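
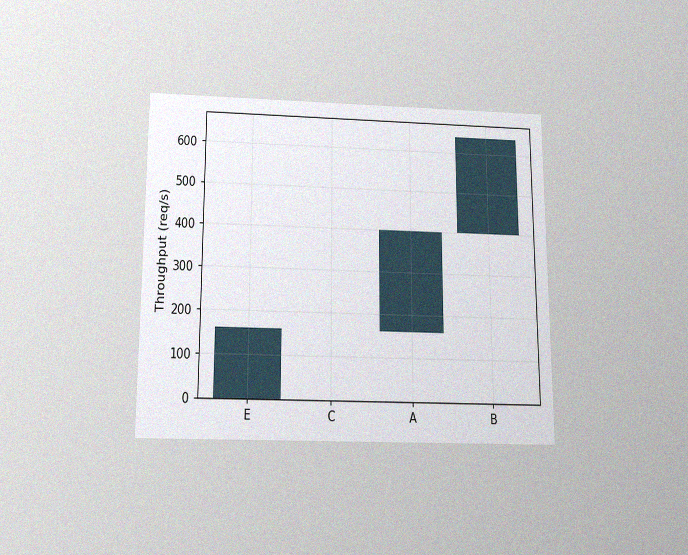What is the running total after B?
640req/s

The chart is viewed slightly from below, with some photo noise. After B the running total reaches 640req/s.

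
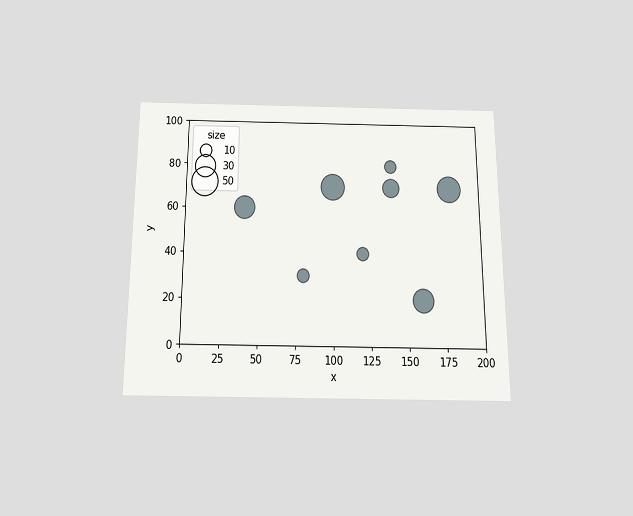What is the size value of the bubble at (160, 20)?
The chart is viewed slightly from below. Matching the bubble at (160, 20) against the size legend gives 30.

30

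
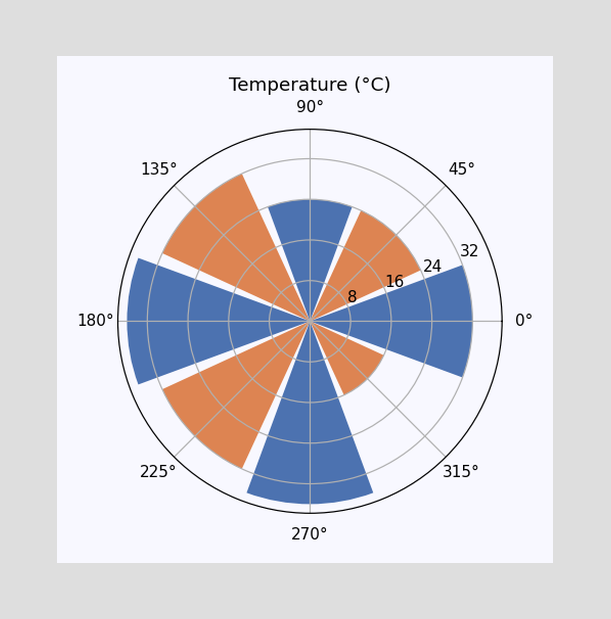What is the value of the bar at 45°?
24°C

The bar at 45° reaches 24°C on the radial axis.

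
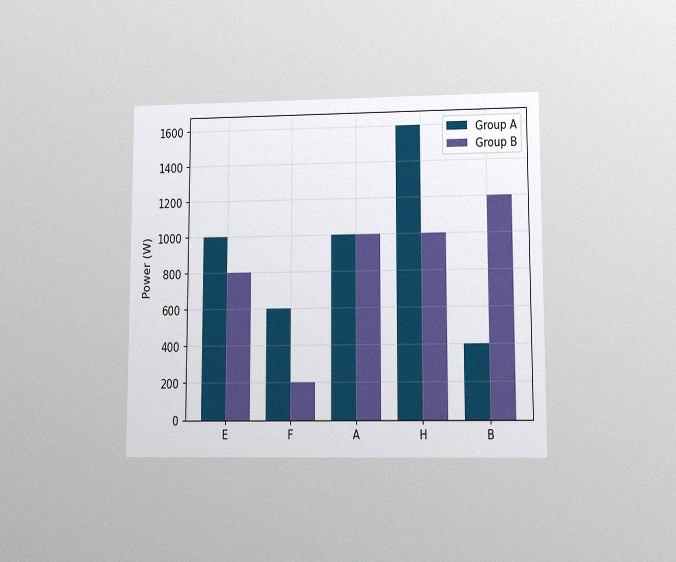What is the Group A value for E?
1000W

The chart is viewed at a slight angle, with some photo noise. The Group A bar at E reaches 1000W on the y-axis.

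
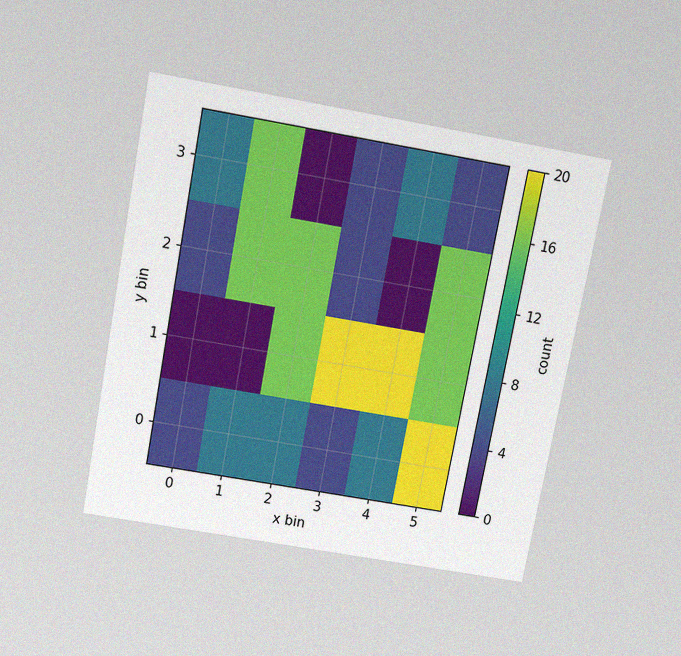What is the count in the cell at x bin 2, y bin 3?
0

The chart is tilted about 11° clockwise and viewed slightly from above, with some photo noise. Matching the cell (2, 3) against the colorbar gives 0.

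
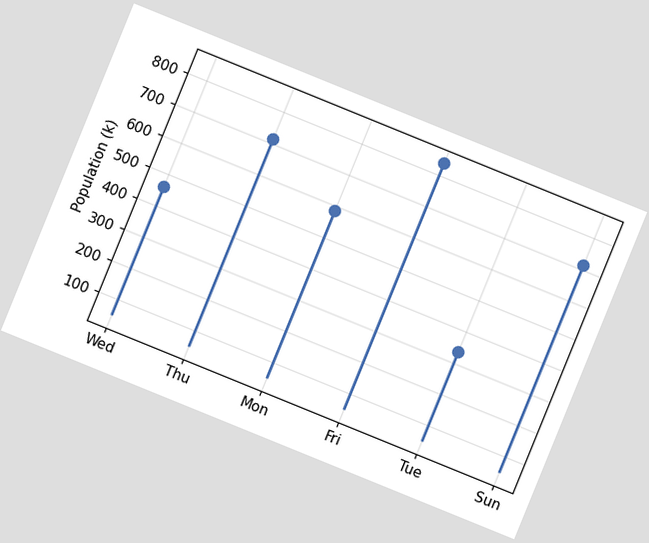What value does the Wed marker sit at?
The chart is tilted about 22° clockwise. The Wed marker sits at 462k.

462k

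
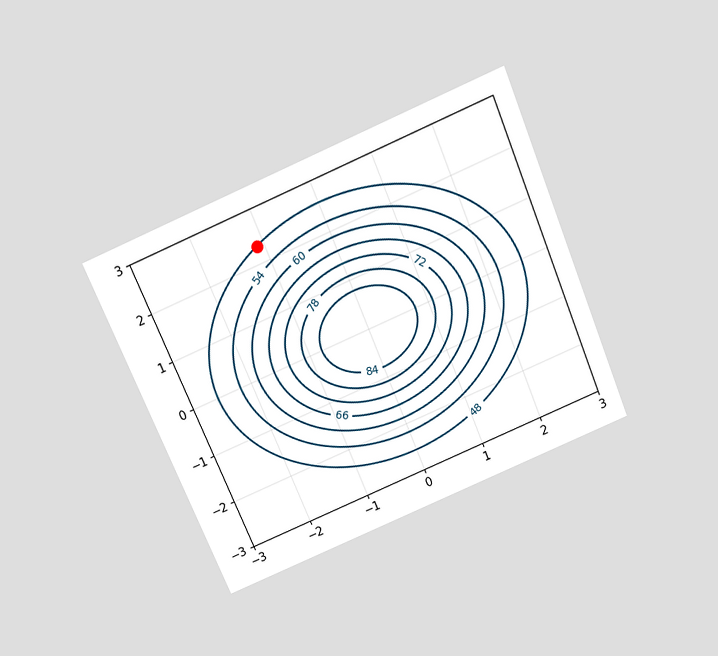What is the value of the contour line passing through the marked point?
The chart is tilted about 23° counter-clockwise and viewed slightly from above. The marked point sits on the contour labelled 48.

48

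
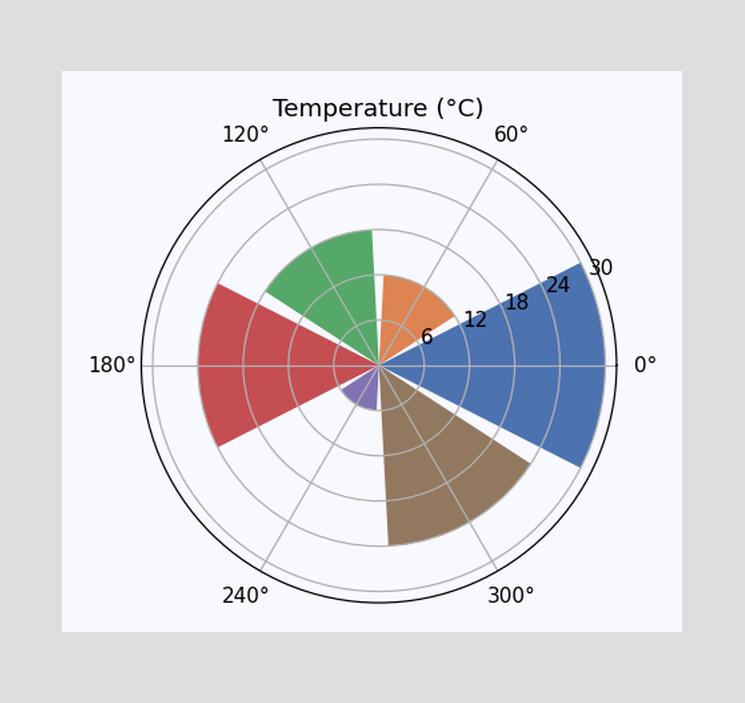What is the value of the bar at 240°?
6°C

The bar at 240° reaches 6°C on the radial axis.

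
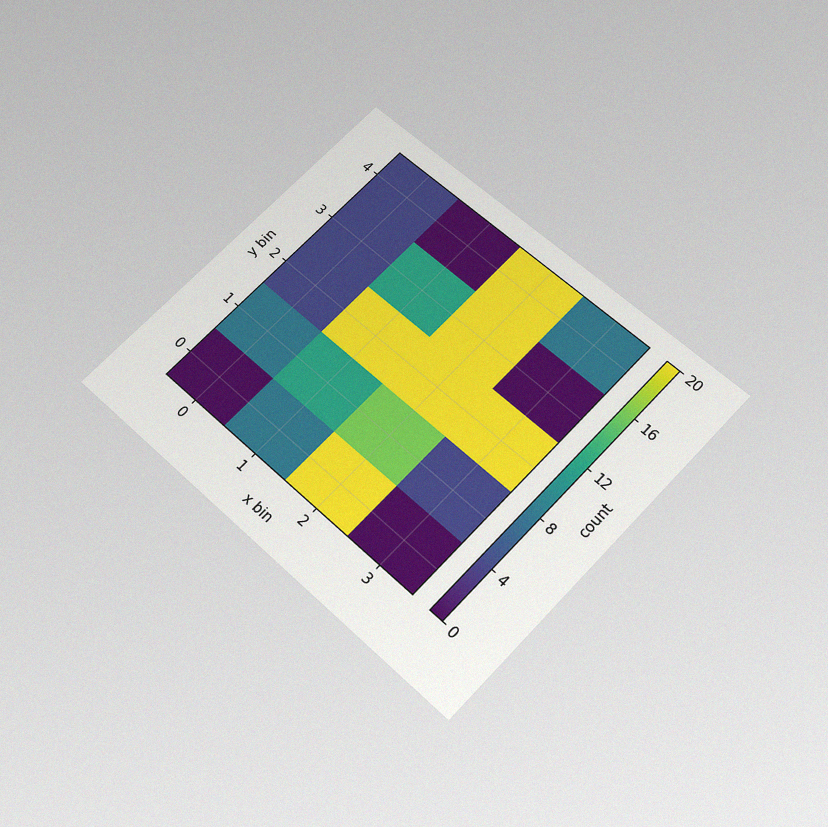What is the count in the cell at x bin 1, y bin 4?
The chart is tilted about 44° clockwise and viewed slightly from below, with some photo noise. Matching the cell (1, 4) against the colorbar gives 0.

0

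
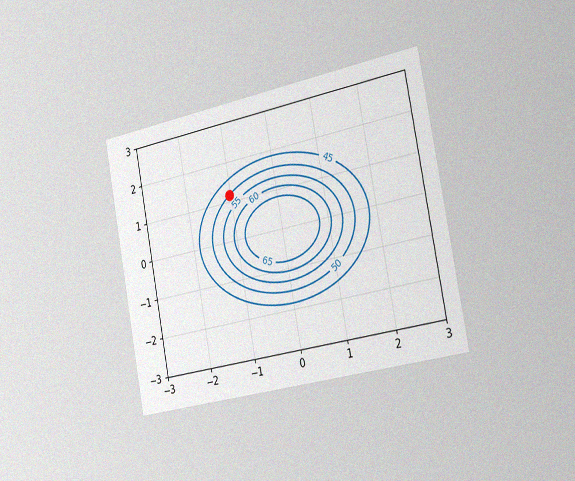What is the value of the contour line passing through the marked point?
50

The chart is tilted about 11° counter-clockwise and viewed slightly from the right, with some photo noise. The marked point sits on the contour labelled 50.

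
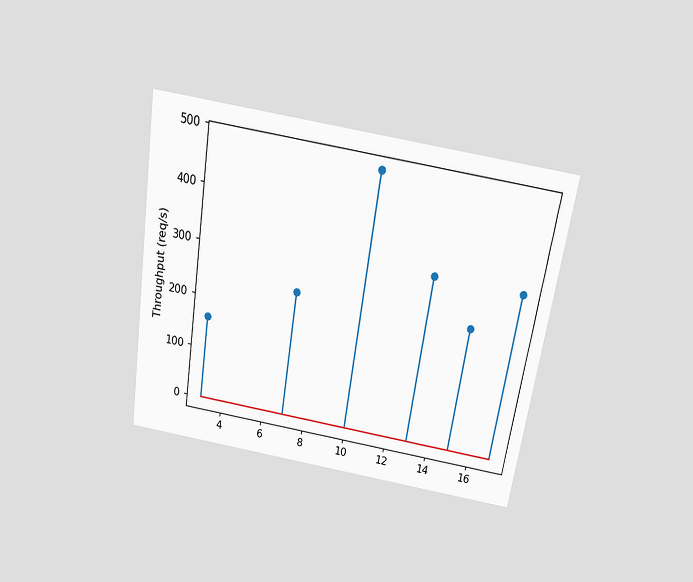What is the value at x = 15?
240req/s

The chart is tilted about 9° clockwise and viewed slightly from above. The stem at x=15 reaches 240req/s.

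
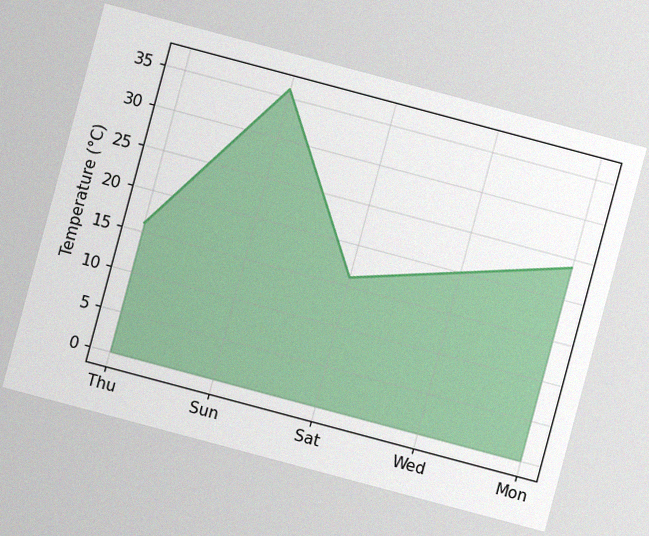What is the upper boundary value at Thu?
16°C

The chart is tilted about 15° clockwise, with some photo noise. At Thu the upper boundary is at 16°C.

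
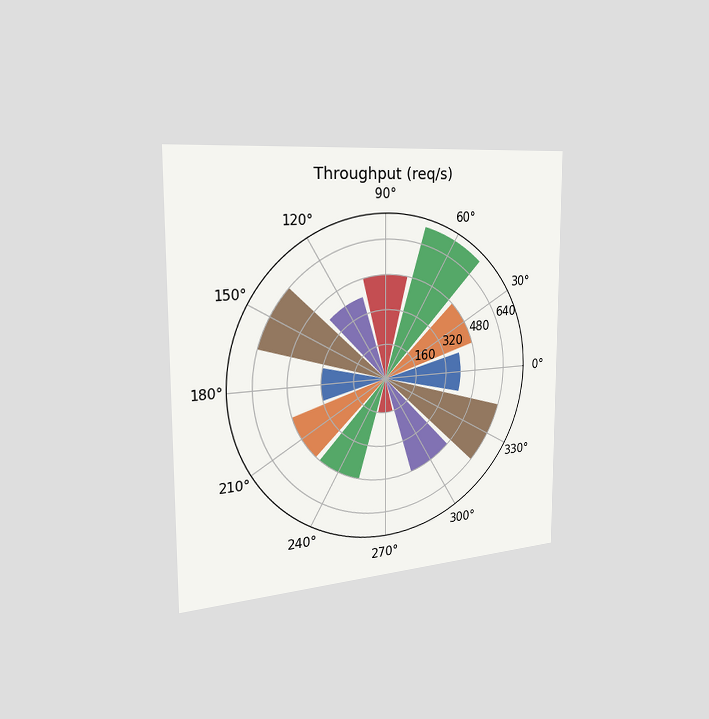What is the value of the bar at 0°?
400req/s

The chart is viewed slightly from the left. The bar at 0° reaches 400req/s on the radial axis.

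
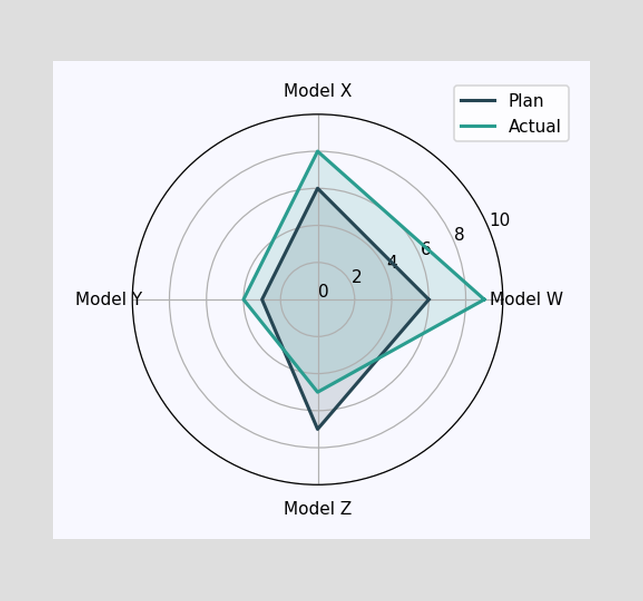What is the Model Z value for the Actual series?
5

On the Model Z axis, Actual reaches 5.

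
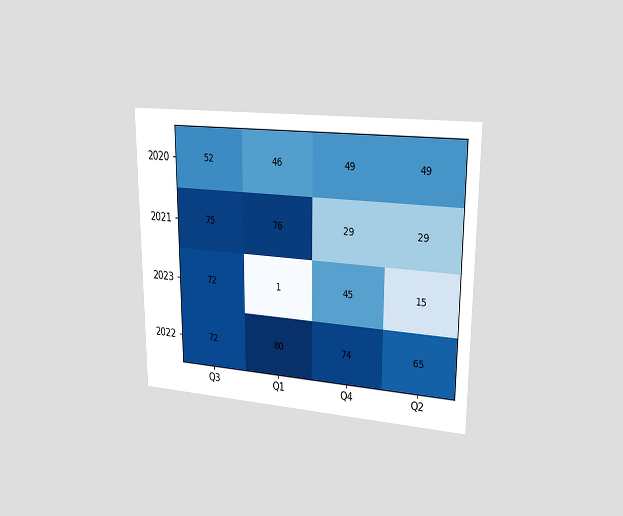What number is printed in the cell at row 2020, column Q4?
The chart is viewed slightly from the right. The (2020, Q4) cell reads 49.

49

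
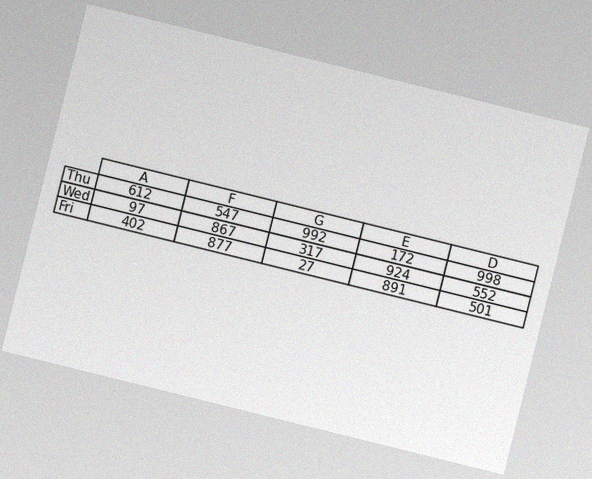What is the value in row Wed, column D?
552

The chart is tilted about 14° clockwise, with some photo noise. The (Wed, D) cell reads 552.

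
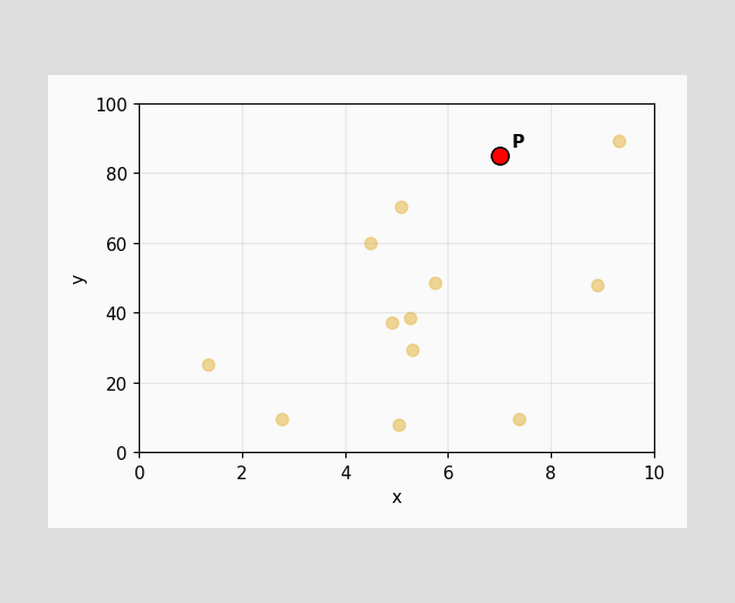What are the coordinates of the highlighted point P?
(7, 85)

Following the gridlines from P to each axis, P sits at (7, 85).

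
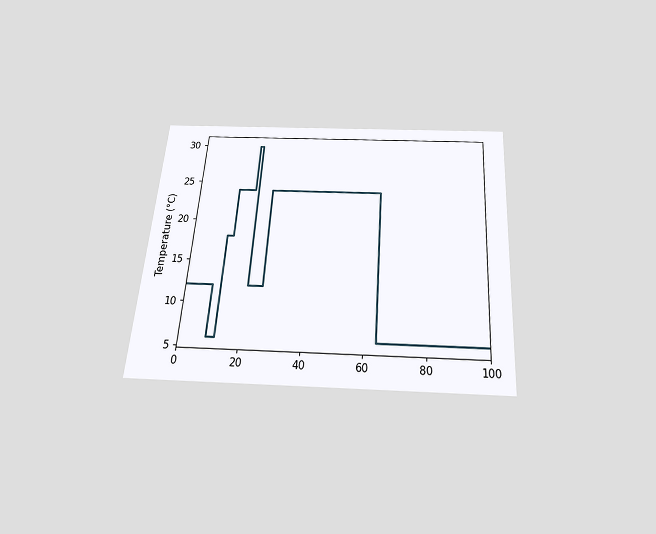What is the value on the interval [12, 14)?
The chart is tilted about 4° clockwise and viewed slightly from below. On [12, 14) the step sits at 18°C.

18°C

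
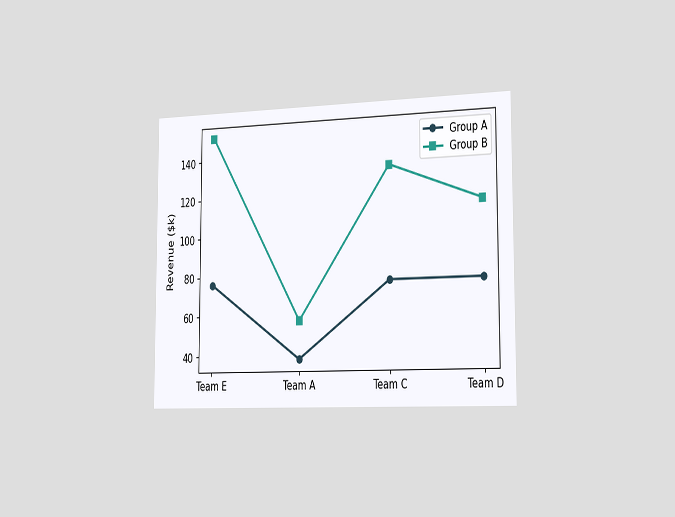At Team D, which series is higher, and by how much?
Group B, by $38k

The chart is viewed slightly from the right. At Team D, Group B sits above the other line by $38k.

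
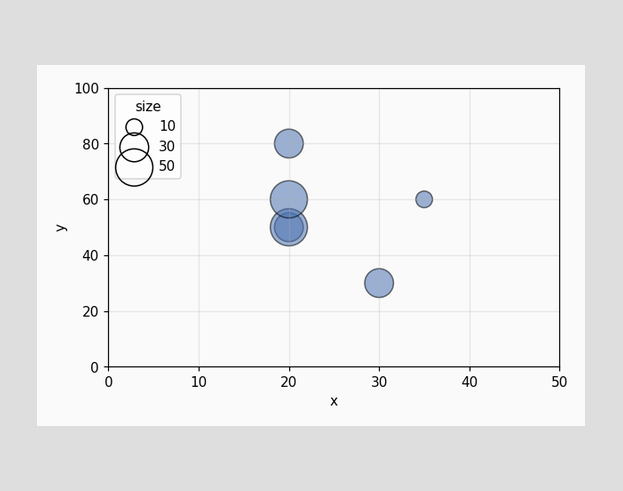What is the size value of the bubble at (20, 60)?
50

Matching the bubble at (20, 60) against the size legend gives 50.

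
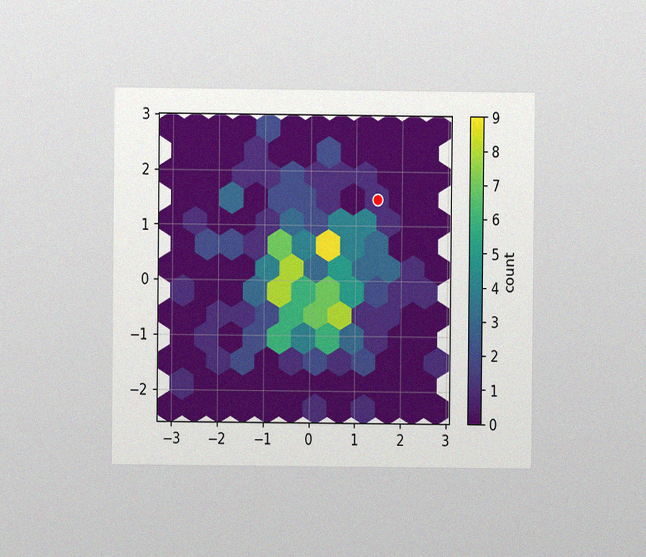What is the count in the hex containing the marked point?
1

The chart is viewed at a slight angle, with some photo noise. The marked hex reads 1 on the colorbar.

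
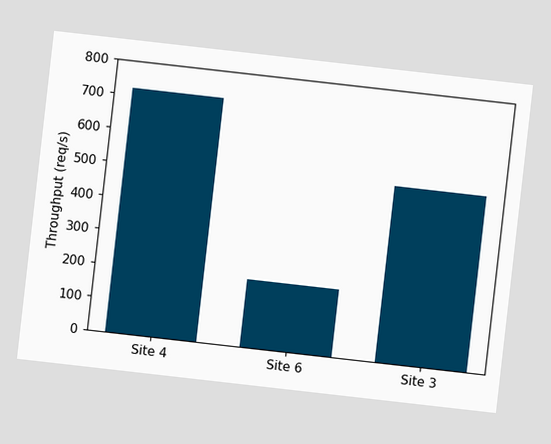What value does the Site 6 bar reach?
200req/s

The chart is tilted about 6° clockwise. Reading along the chart's y-axis, the Site 6 bar reaches 200req/s.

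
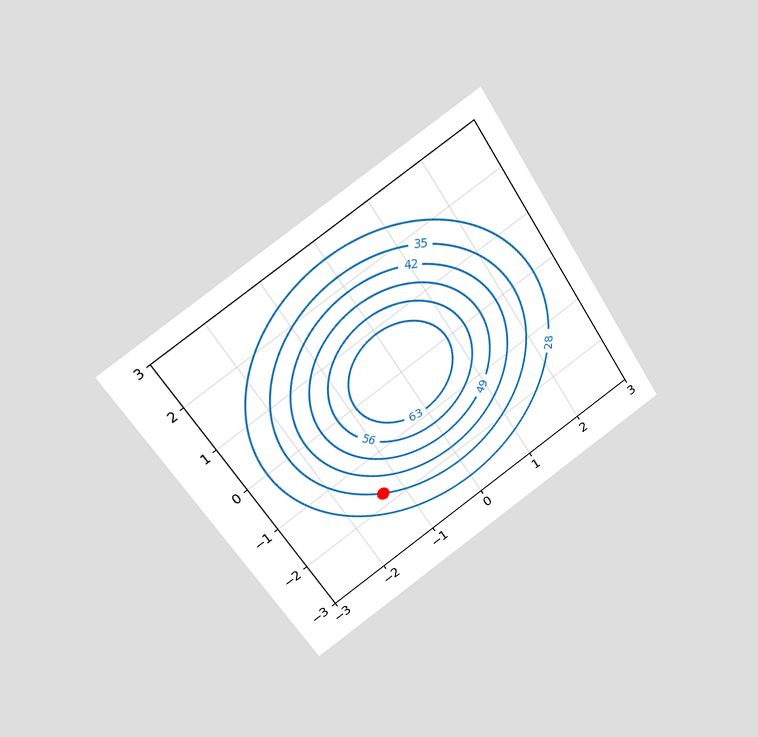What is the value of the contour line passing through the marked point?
The chart is tilted about 32° counter-clockwise and viewed slightly from above. The marked point sits on the contour labelled 35.

35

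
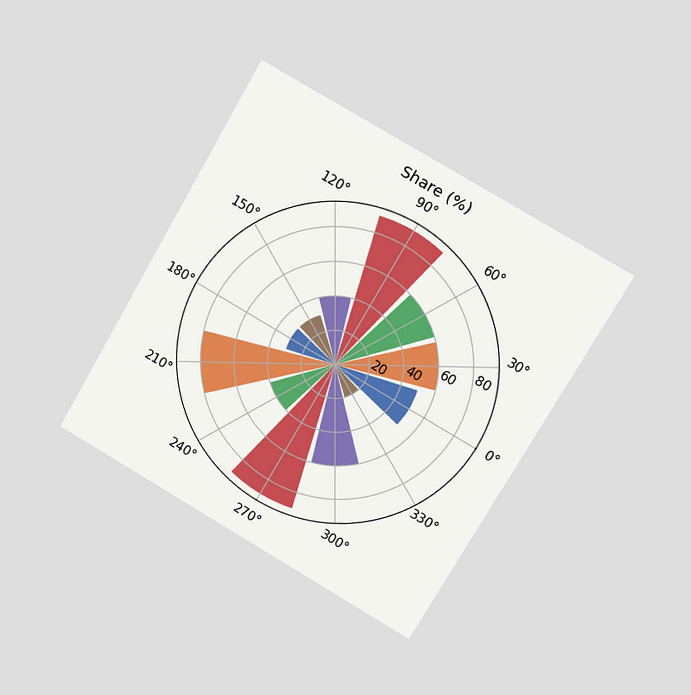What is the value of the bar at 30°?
60%

The chart is tilted about 30° clockwise and viewed at a slight angle. The bar at 30° reaches 60% on the radial axis.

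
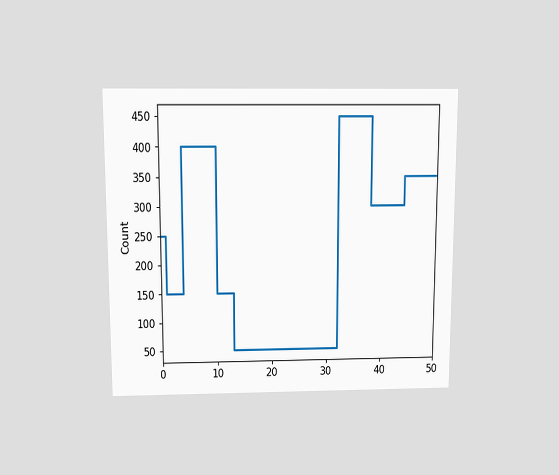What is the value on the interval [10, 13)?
The chart is viewed slightly from above. On [10, 13) the step sits at 150.

150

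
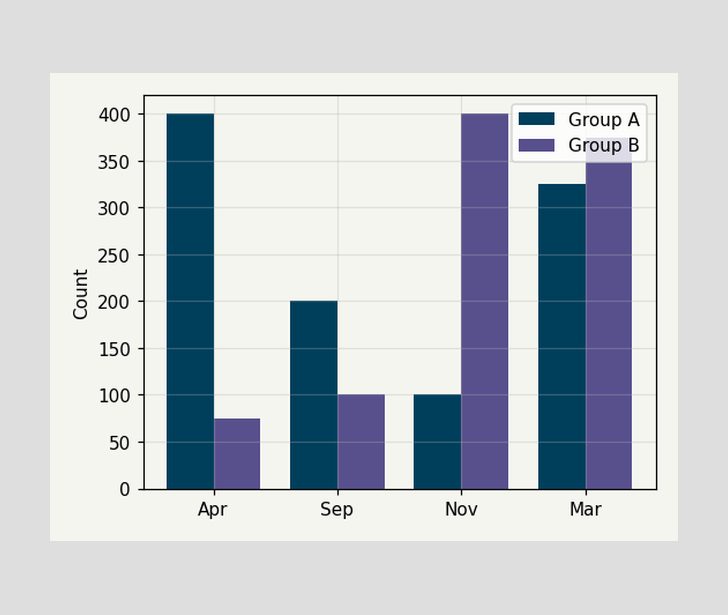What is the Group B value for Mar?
375

The Group B bar at Mar reaches 375 on the y-axis.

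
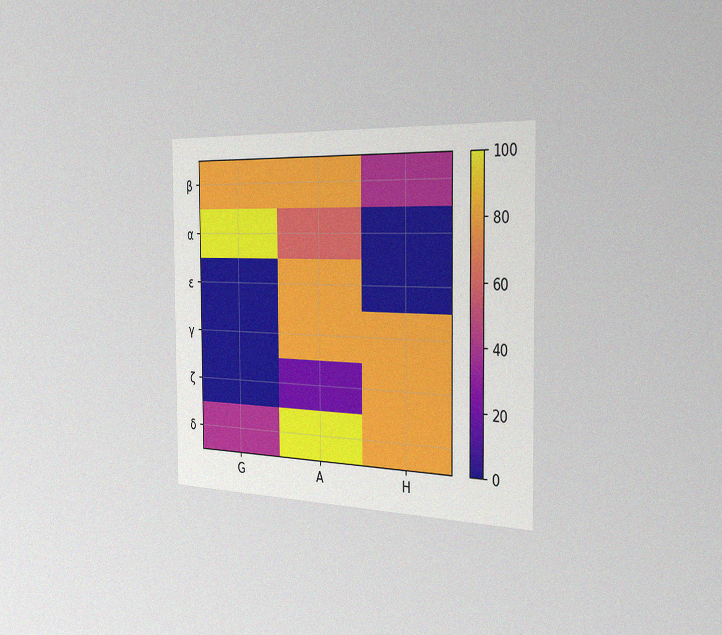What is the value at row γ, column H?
80

The chart is viewed slightly from the right, with some photo noise. Matching cell (γ, H) against the colorbar gives 80.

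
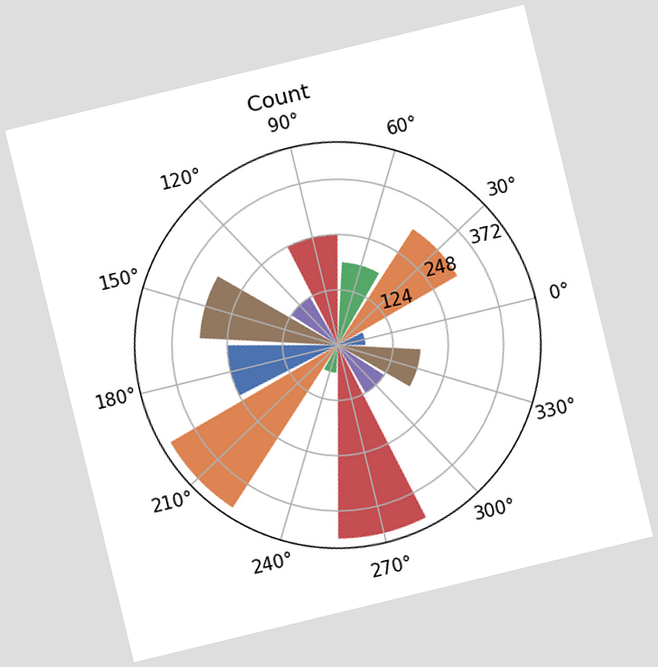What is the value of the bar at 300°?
124

The chart is tilted about 14° counter-clockwise. The bar at 300° reaches 124 on the radial axis.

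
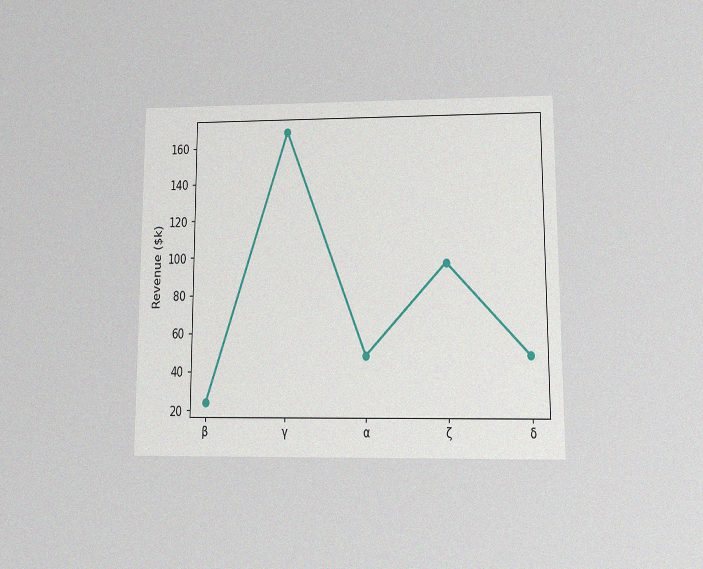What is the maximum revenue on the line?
The chart is viewed at a slight angle, with some photo noise. The highest point is at γ, and reading across to the y-axis gives $168k.

$168k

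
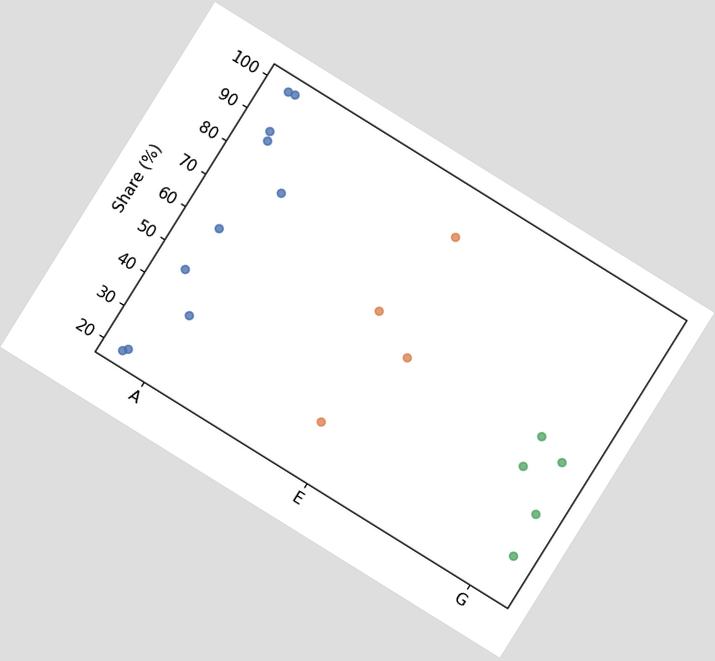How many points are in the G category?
The chart is tilted about 32° clockwise. Counting the markers in the G column gives 5.

5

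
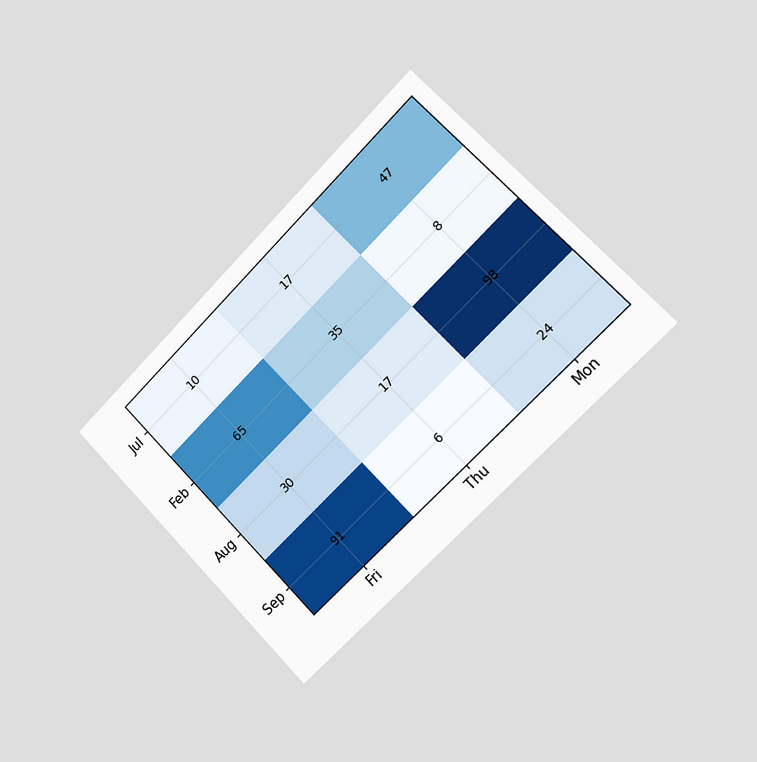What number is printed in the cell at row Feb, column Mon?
8

The chart is tilted about 45° counter-clockwise and viewed slightly from the right. The (Feb, Mon) cell reads 8.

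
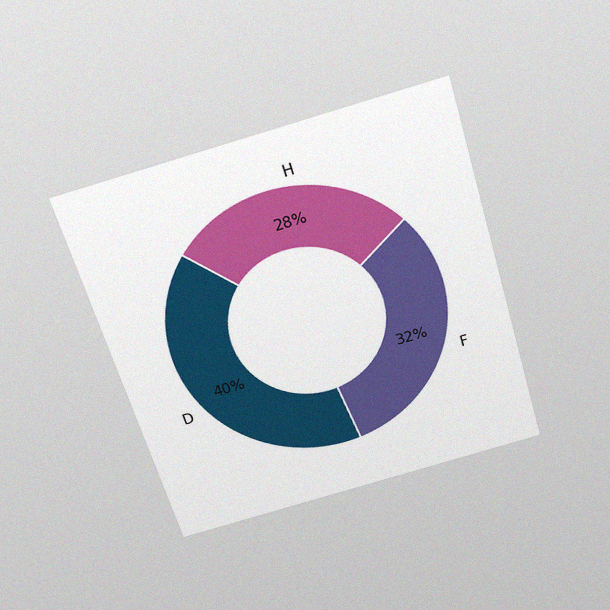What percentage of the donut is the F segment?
The chart is tilted about 17° counter-clockwise and viewed slightly from above, with some photo noise. The F segment takes up 32% of the ring.

32%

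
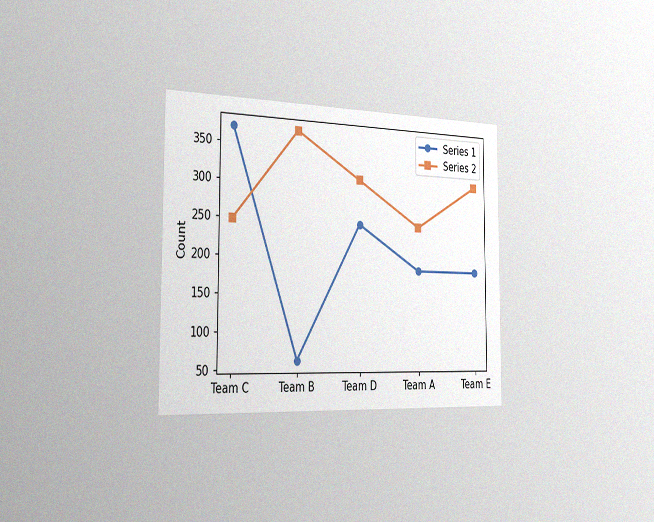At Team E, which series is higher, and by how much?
Series 2, by 124

The chart is viewed slightly from the left, with some photo noise. At Team E, Series 2 sits above the other line by 124.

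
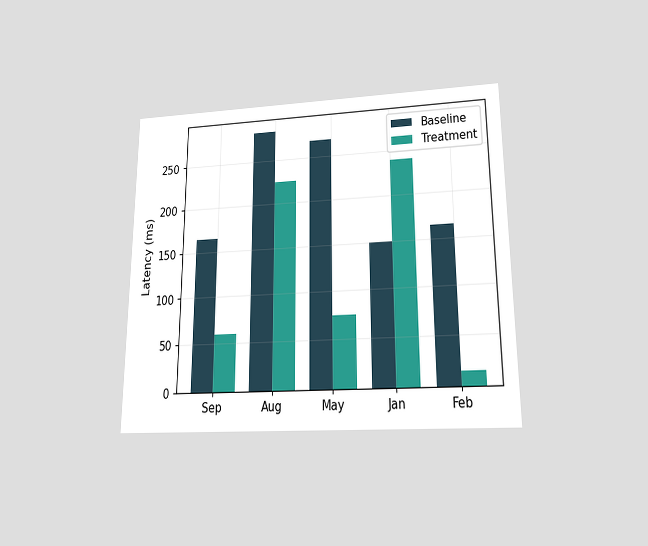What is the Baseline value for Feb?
165ms

The chart is viewed slightly from below. The Baseline bar at Feb reaches 165ms on the y-axis.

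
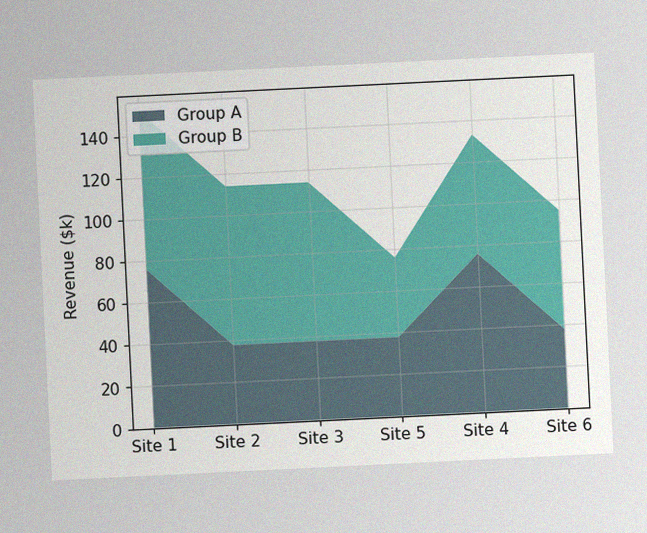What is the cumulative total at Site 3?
The chart is tilted about 3° counter-clockwise, with some photo noise. The stacked total at Site 3 reaches $114k.

$114k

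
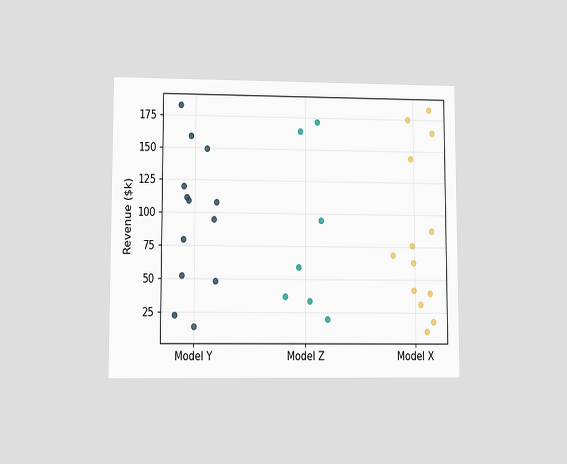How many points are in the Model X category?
The chart is viewed at a slight angle. Counting the markers in the Model X column gives 13.

13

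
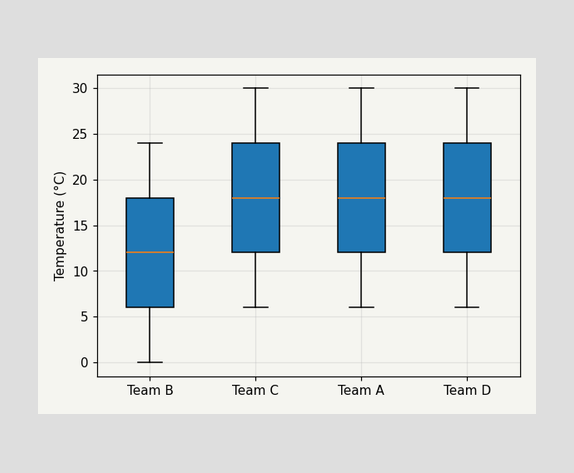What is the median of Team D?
The median line in the Team D box sits at 18°C.

18°C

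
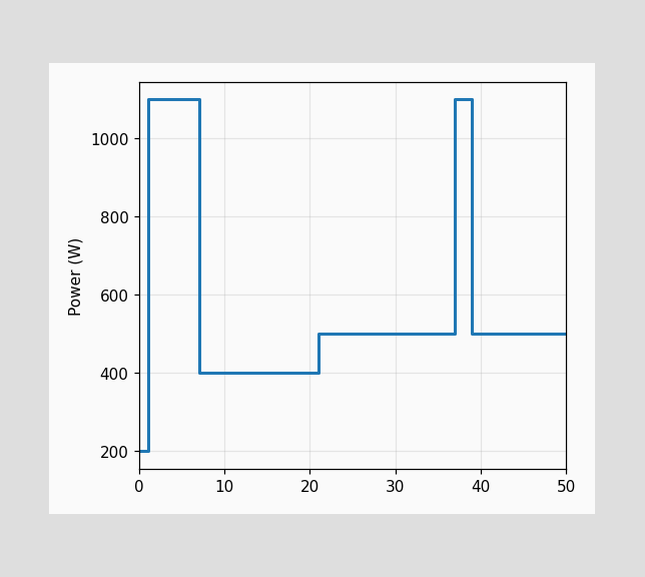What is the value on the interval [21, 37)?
500W

On [21, 37) the step sits at 500W.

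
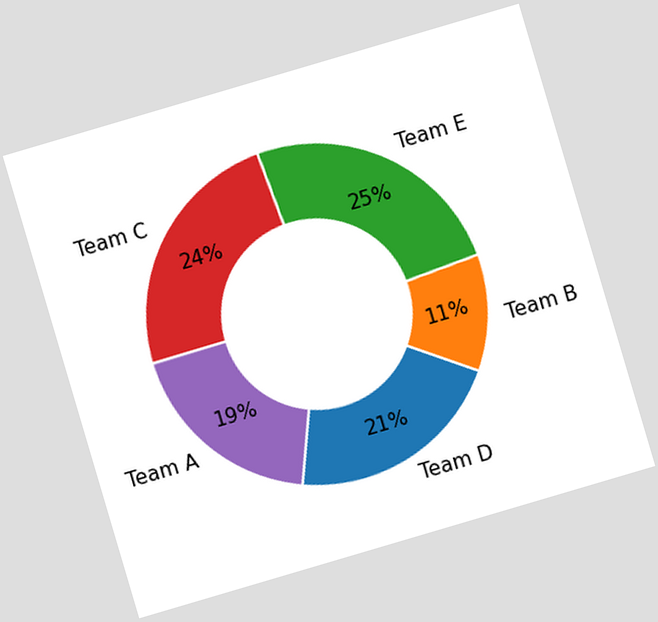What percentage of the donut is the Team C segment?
The chart is tilted about 16° counter-clockwise. The Team C segment takes up 24% of the ring.

24%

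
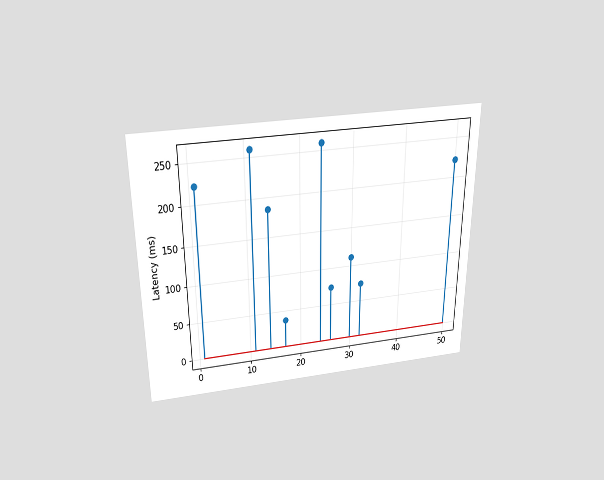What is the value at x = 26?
The chart is viewed slightly from above. The stem at x=26 reaches 74ms.

74ms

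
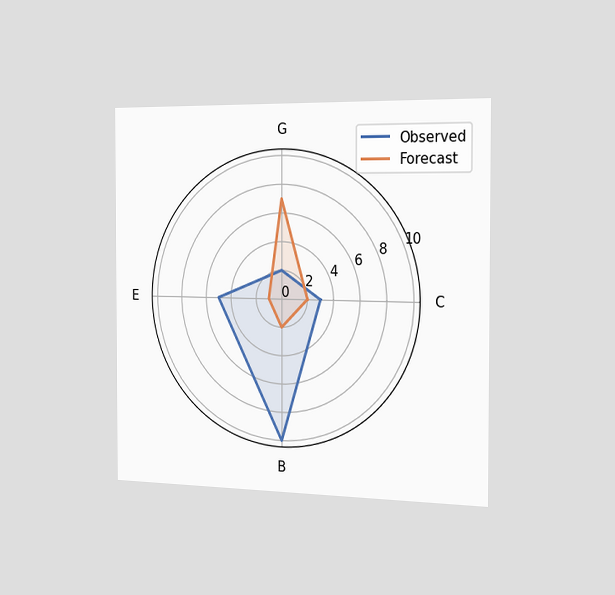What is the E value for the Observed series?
The chart is viewed slightly from the right. On the E axis, Observed reaches 5.

5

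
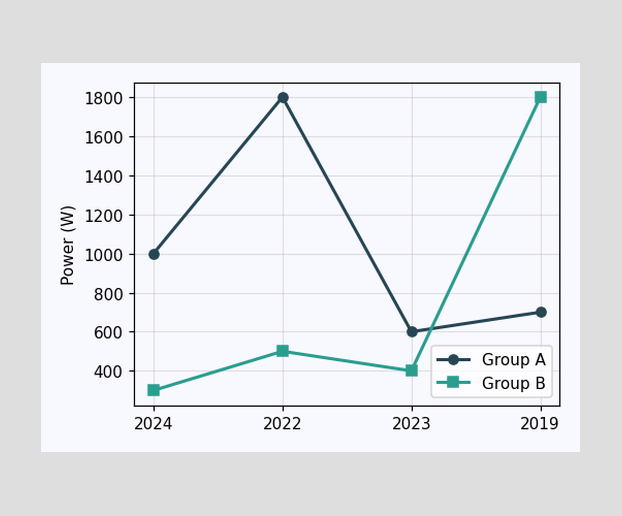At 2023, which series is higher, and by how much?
Group A, by 200W

At 2023, Group A sits above the other line by 200W.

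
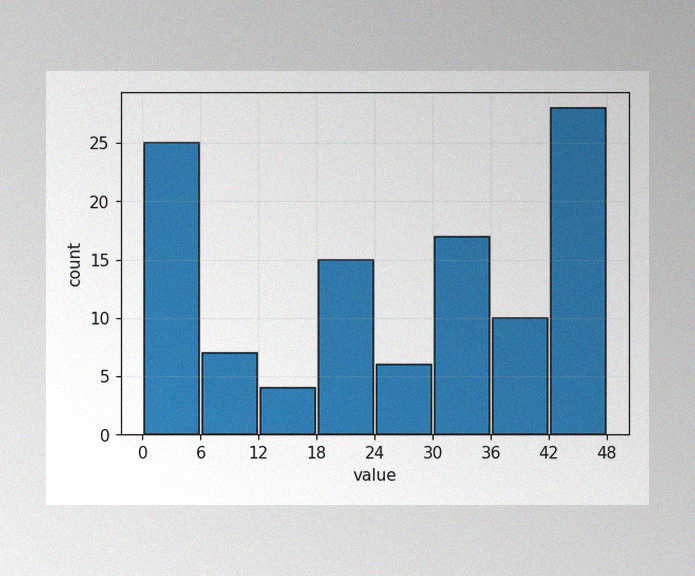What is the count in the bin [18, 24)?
15

The image has some photo noise and uneven lighting. The [18, 24) bin has height 15.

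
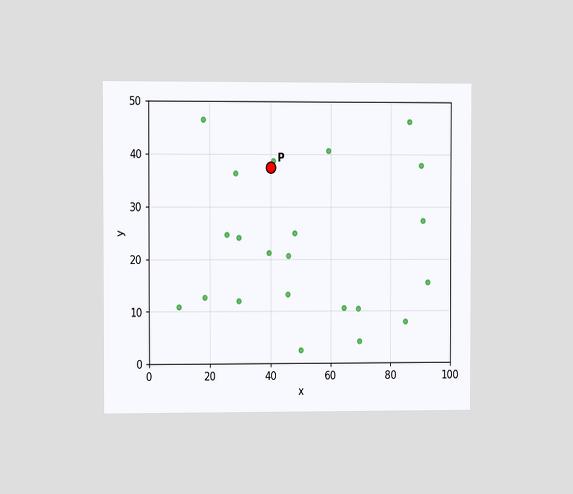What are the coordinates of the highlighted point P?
The chart is viewed at a slight angle. Following the gridlines from P to each axis, P sits at (40, 37.5).

(40, 37.5)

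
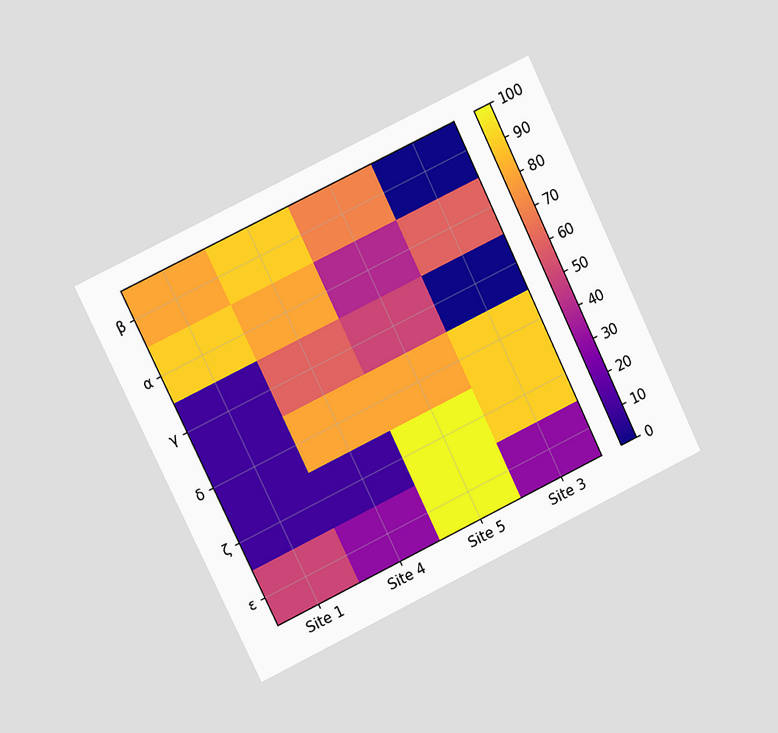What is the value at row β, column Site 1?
80

The chart is tilted about 26° counter-clockwise and viewed at a slight angle. Matching cell (β, Site 1) against the colorbar gives 80.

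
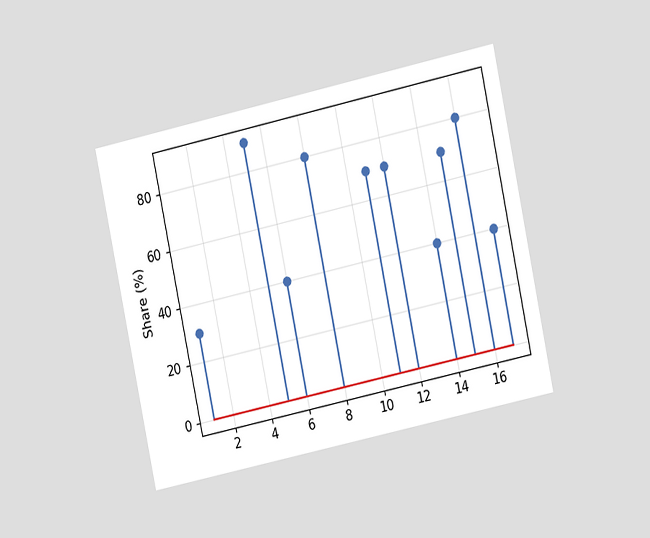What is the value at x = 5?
The chart is tilted about 12° counter-clockwise and viewed at a slight angle. The stem at x=5 reaches 90%.

90%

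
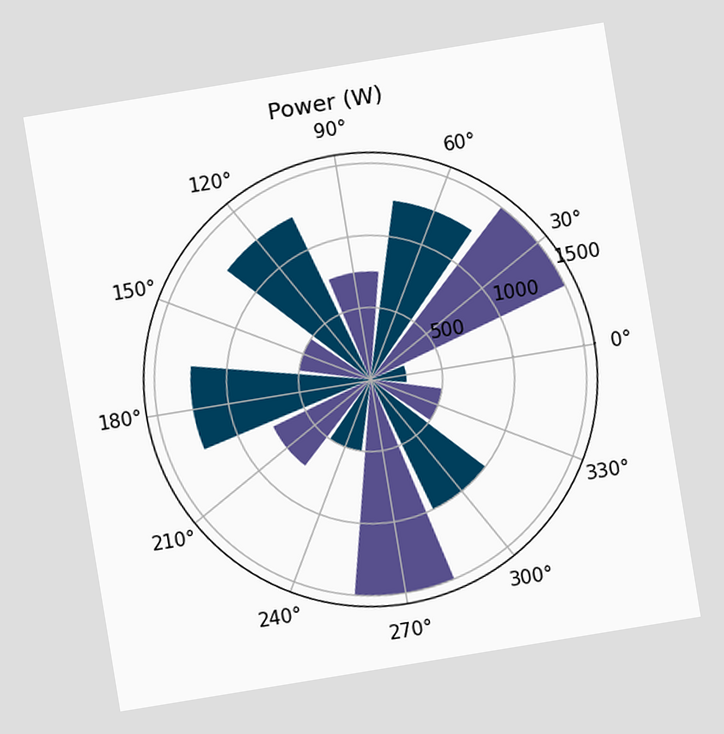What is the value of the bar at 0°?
The chart is tilted about 9° counter-clockwise. The bar at 0° reaches 250W on the radial axis.

250W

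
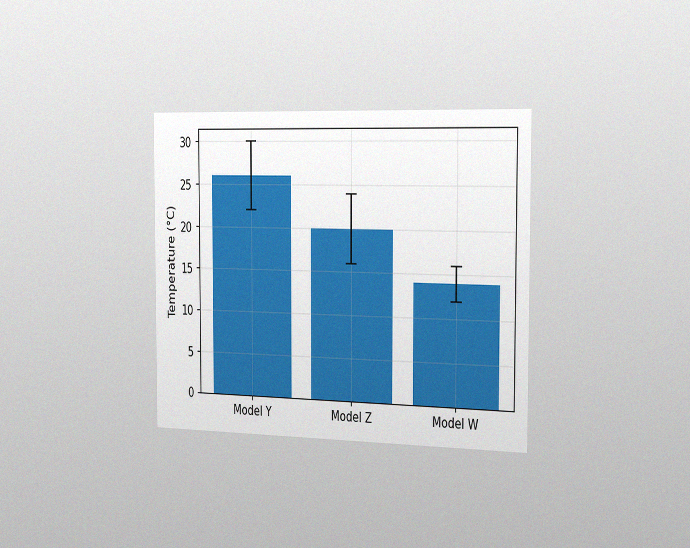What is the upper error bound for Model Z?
The chart is viewed slightly from the right, with some photo noise. The Model Z bar's upper whisker reaches 24°C.

24°C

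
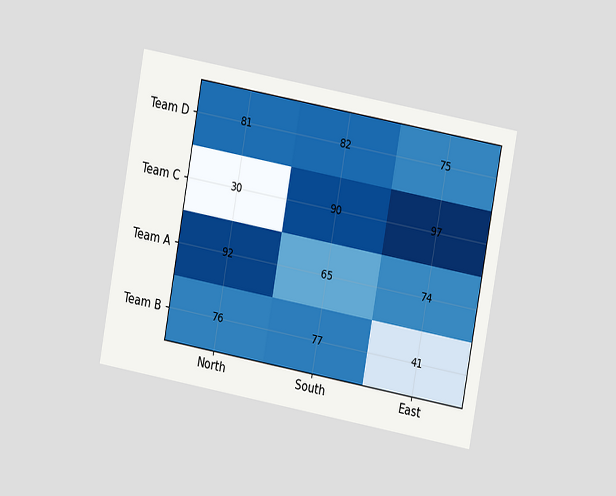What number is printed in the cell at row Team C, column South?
90

The chart is tilted about 10° clockwise and viewed at a slight angle. The (Team C, South) cell reads 90.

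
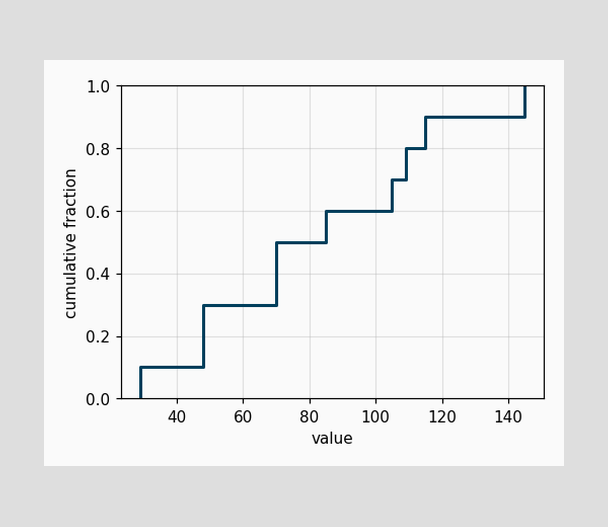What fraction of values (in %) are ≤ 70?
50%

At x=70 the ECDF step is at 50%.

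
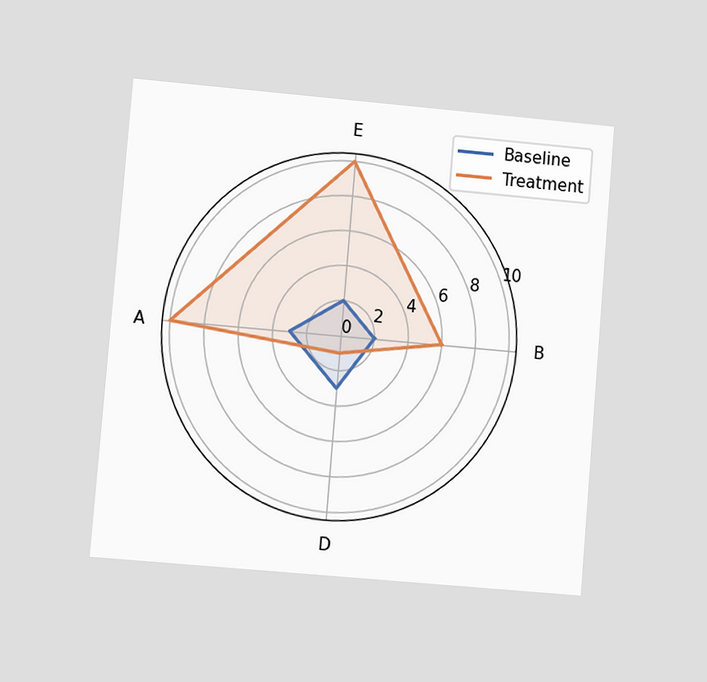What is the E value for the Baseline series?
The chart is tilted about 5° clockwise and viewed at a slight angle. On the E axis, Baseline reaches 2.

2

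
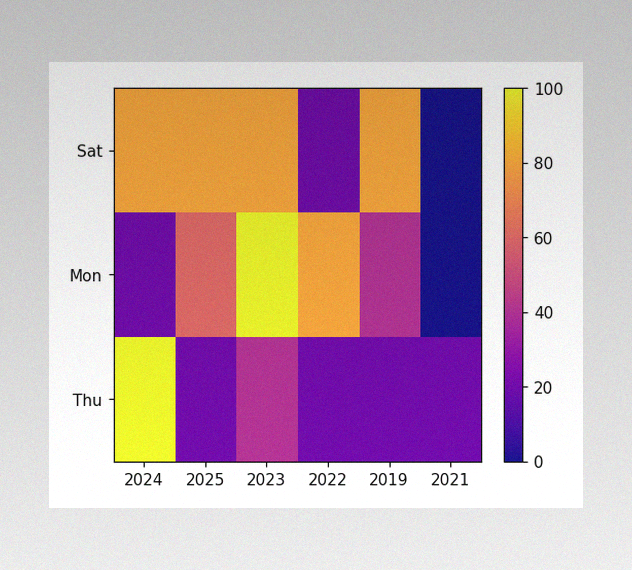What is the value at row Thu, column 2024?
The image has some photo noise and uneven lighting. Matching cell (Thu, 2024) against the colorbar gives 100.

100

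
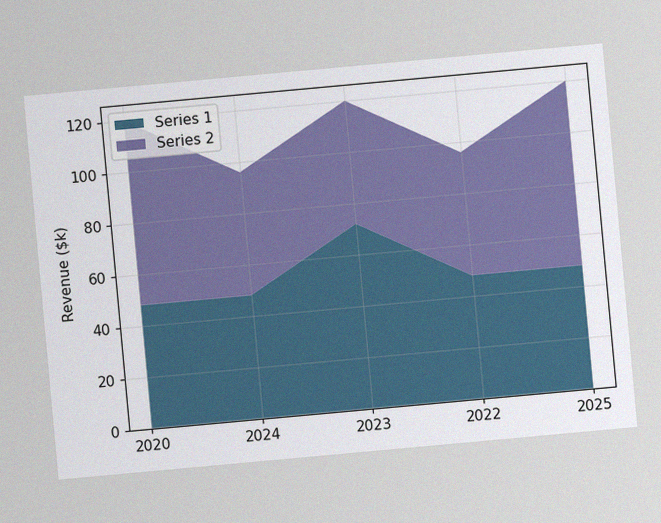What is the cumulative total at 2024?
$96k

The chart is tilted about 5° counter-clockwise, with some photo noise. The stacked total at 2024 reaches $96k.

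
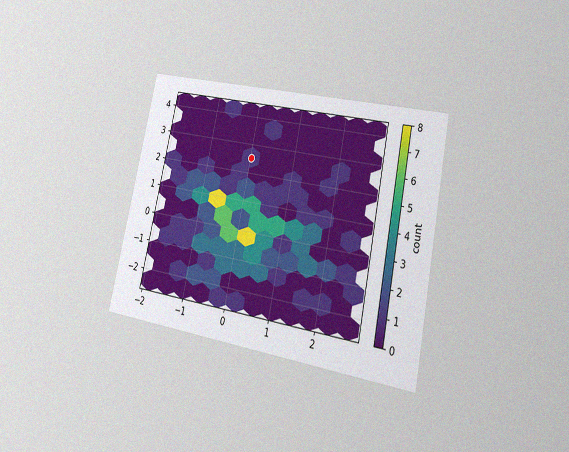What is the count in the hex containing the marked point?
The chart is tilted about 12° clockwise and viewed at a slight angle, with some photo noise. The marked hex reads 1 on the colorbar.

1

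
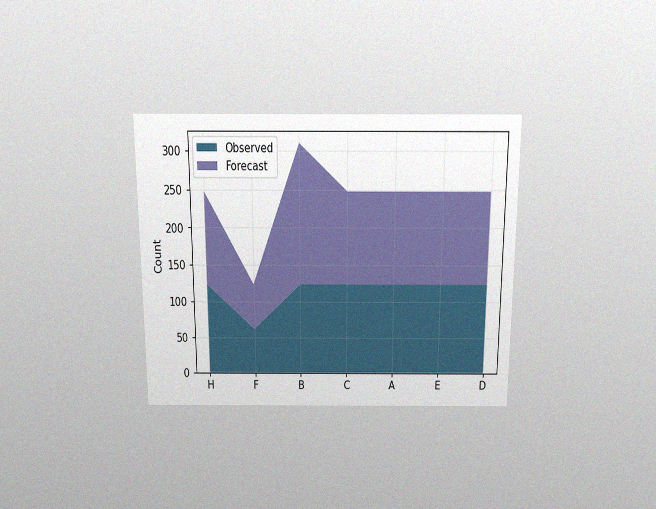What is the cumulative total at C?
248

The chart is viewed slightly from above, with some photo noise. The stacked total at C reaches 248.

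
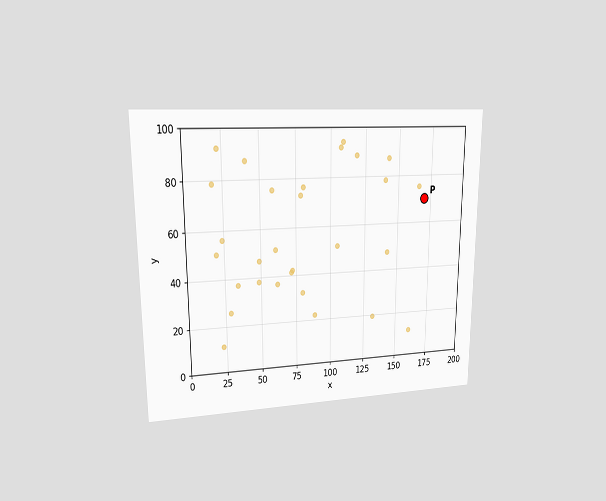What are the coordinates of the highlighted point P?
(170, 70)

The chart is viewed at a slight angle. Following the gridlines from P to each axis, P sits at (170, 70).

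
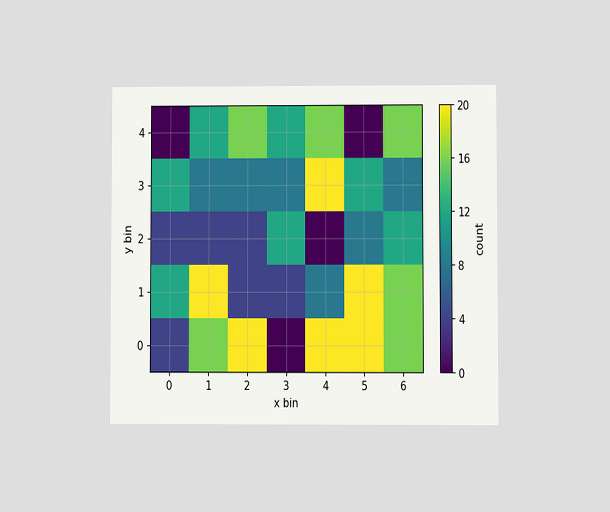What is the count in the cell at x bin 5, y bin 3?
12

The chart is viewed at a slight angle. Matching the cell (5, 3) against the colorbar gives 12.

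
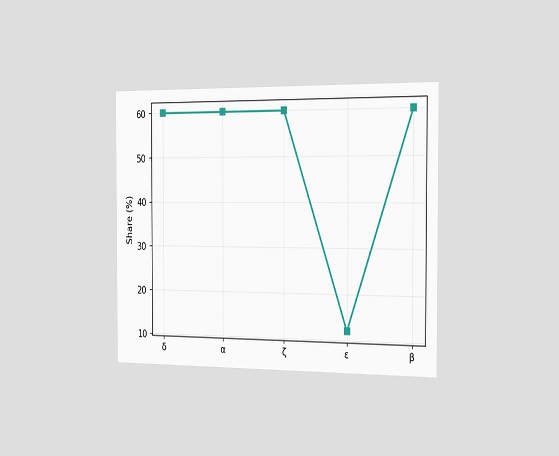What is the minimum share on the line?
The chart is viewed slightly from the right. The lowest point is at ε, and reading across to the y-axis gives 12%.

12%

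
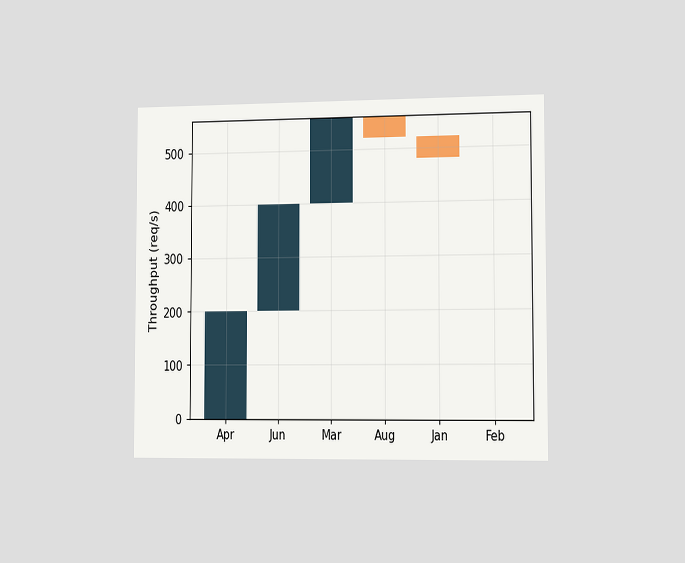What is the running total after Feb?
The chart is viewed slightly from the right. After Feb the running total reaches 480req/s.

480req/s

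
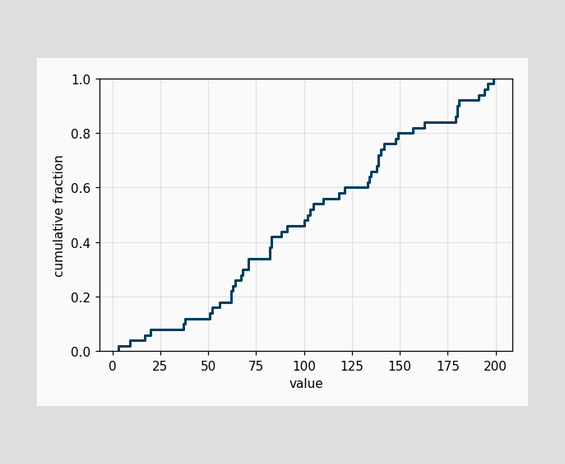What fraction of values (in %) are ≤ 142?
76%

At x=142 the ECDF step is at 76%.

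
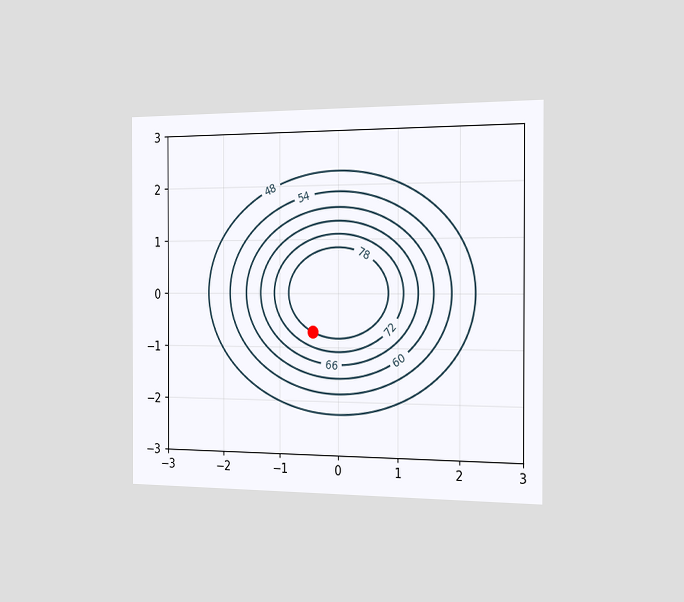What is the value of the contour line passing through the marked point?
The chart is viewed slightly from the right. The marked point sits on the contour labelled 78.

78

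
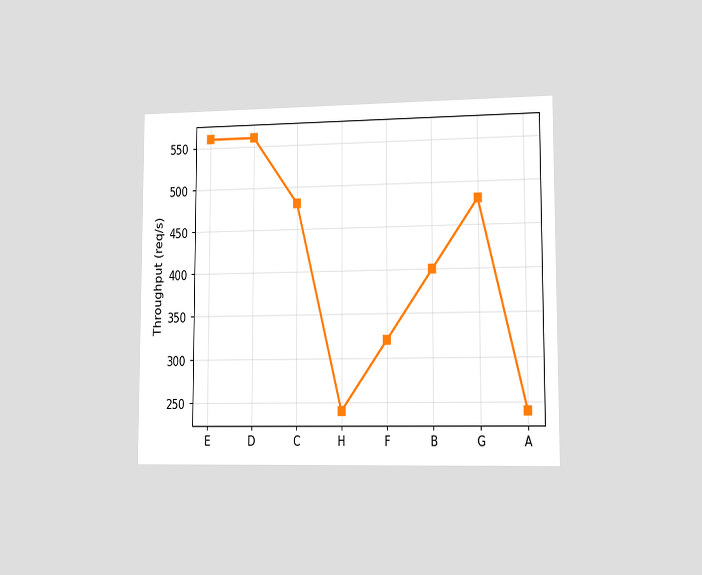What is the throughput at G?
The chart is viewed slightly from the right. At G, the line is at 480req/s.

480req/s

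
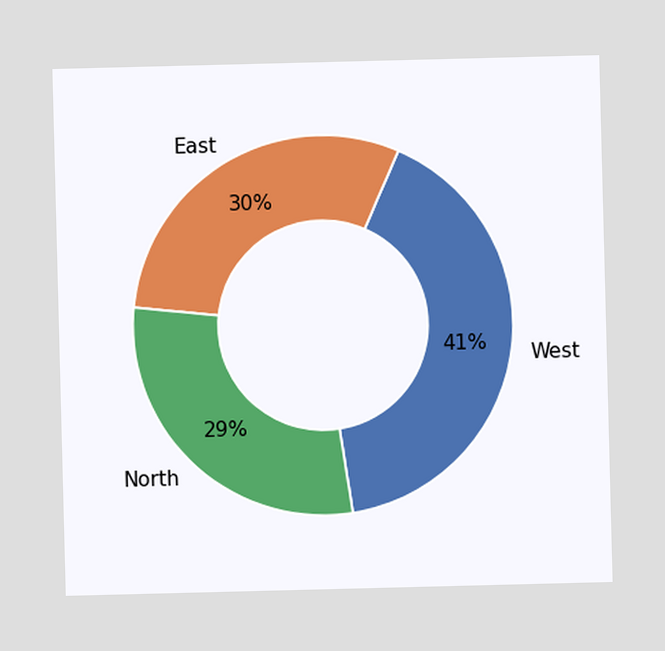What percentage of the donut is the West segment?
The West segment takes up 41% of the ring.

41%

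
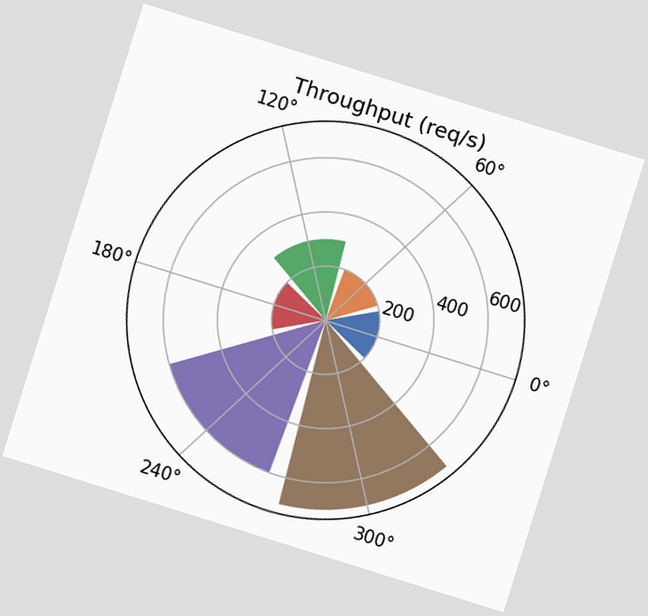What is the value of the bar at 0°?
200req/s

The chart is tilted about 17° clockwise. The bar at 0° reaches 200req/s on the radial axis.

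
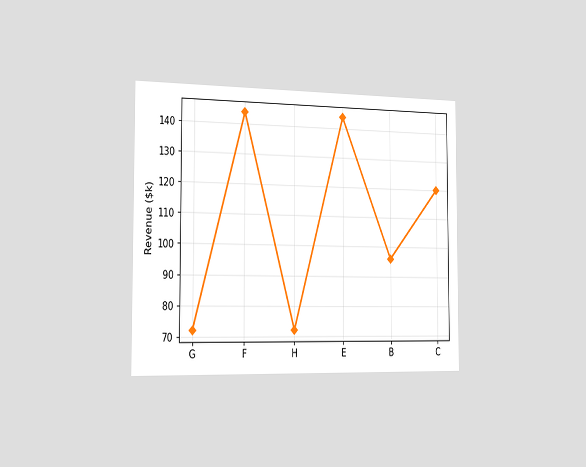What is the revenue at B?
$96k

The chart is viewed slightly from the left. At B, the line is at $96k.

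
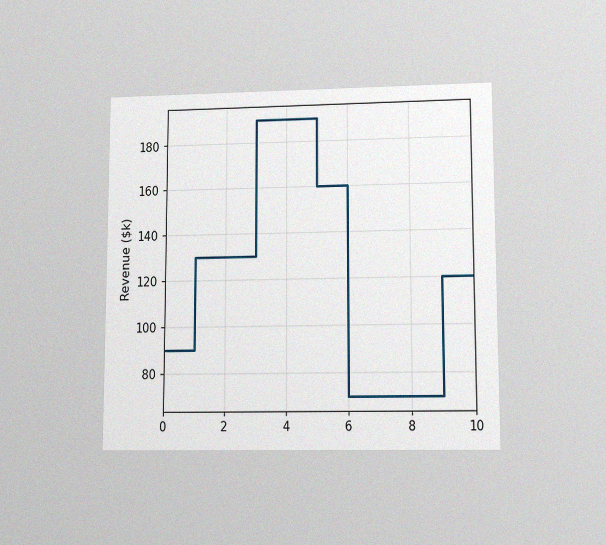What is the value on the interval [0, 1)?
$90k

The chart is viewed at a slight angle, with some photo noise. On [0, 1) the step sits at $90k.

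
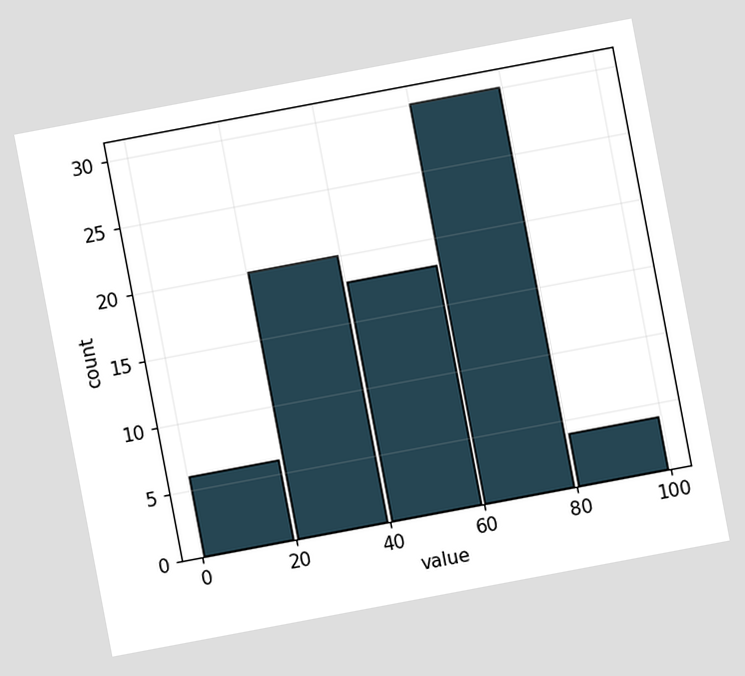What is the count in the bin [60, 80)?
30

The chart is tilted about 11° counter-clockwise. The [60, 80) bin has height 30.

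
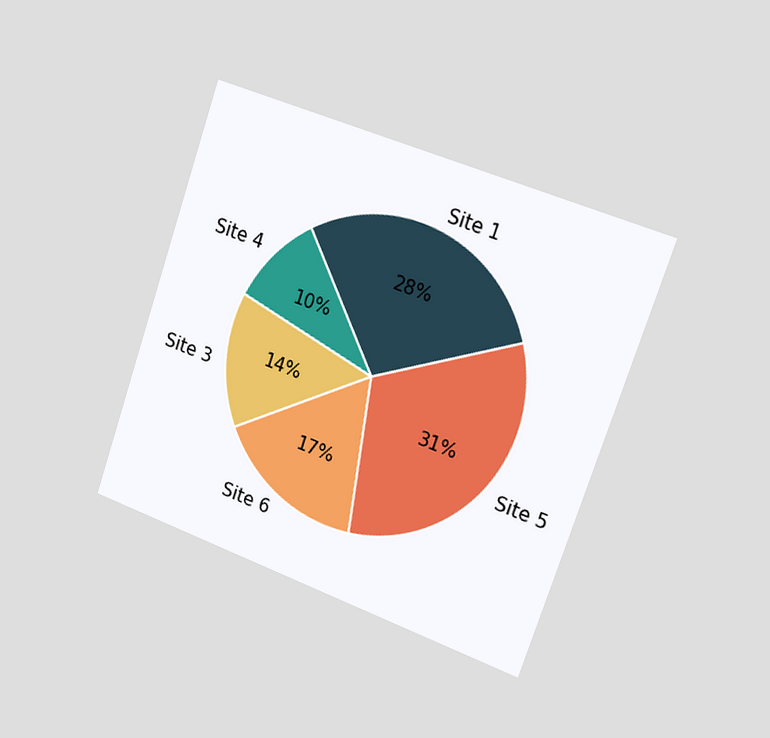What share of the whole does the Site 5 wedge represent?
The chart is tilted about 19° clockwise and viewed slightly from the right. The Site 5 slice takes up 31% of the pie.

31%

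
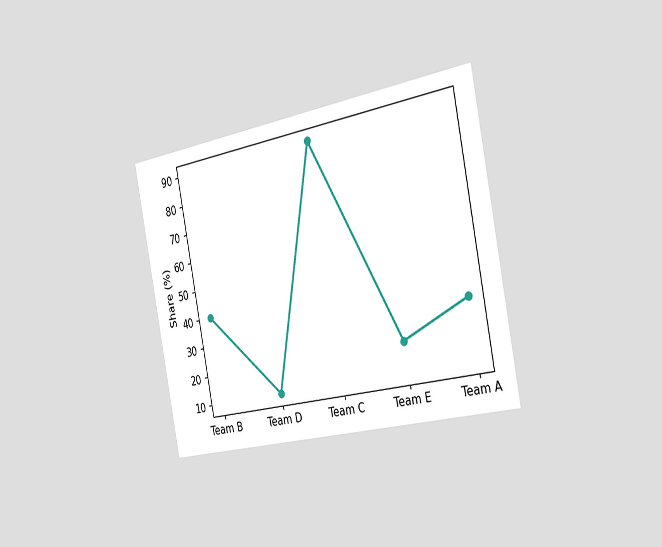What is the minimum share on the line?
The chart is tilted about 11° counter-clockwise and viewed slightly from the right. The lowest point is at Team D, and reading across to the y-axis gives 10%.

10%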